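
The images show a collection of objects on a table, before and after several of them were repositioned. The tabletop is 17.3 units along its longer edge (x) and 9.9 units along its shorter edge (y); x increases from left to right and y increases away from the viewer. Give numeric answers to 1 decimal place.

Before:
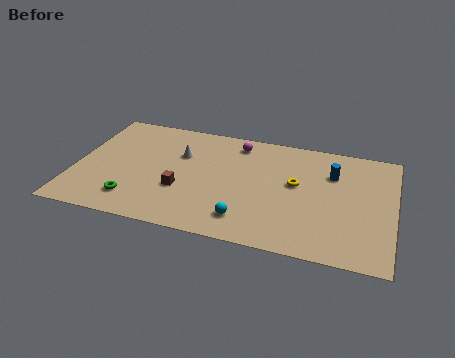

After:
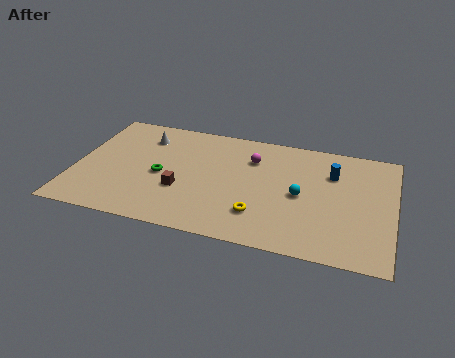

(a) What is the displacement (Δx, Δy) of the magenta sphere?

(0.9, -1.2)

The magenta sphere was at about (8.6, 8.4) and moved to about (9.5, 7.2).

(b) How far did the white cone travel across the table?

2.4

The white cone was near (5.6, 6.6) before and (3.5, 7.7) after, so it travelled √(2.1² + 1.1²) ≈ 2.4 units.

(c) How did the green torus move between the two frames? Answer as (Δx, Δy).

(1.3, 2.5)

The green torus was at about (3.4, 2.0) and moved to about (4.7, 4.5).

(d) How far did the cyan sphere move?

4.0

The cyan sphere moved from about (9.5, 1.9) to (12.3, 4.7), a distance of √(2.8² + 2.8²) ≈ 4.0.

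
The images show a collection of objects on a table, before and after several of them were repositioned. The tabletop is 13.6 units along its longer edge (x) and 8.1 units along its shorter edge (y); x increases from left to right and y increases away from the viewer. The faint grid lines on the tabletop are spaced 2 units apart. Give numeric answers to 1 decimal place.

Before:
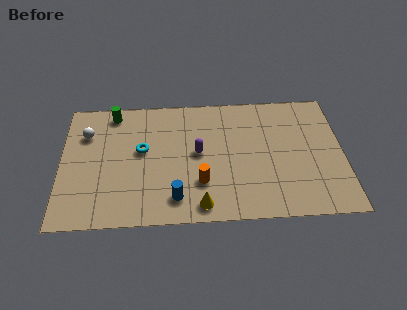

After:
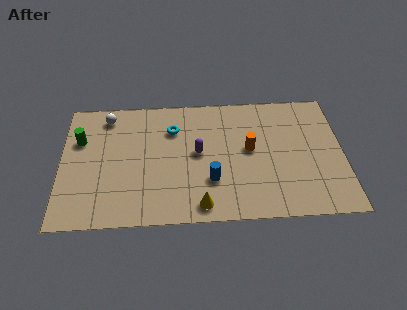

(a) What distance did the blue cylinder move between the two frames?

2.0

From (5.5, 1.5) to (7.2, 2.5), the blue cylinder covered √(1.7² + 1.0²) ≈ 2.0 units.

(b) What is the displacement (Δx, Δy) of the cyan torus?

(1.5, 1.3)

The cyan torus started near (3.9, 4.6) and ended near (5.4, 5.9).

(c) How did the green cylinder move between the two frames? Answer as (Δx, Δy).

(-1.6, -1.7)

The green cylinder started near (2.5, 7.1) and ended near (0.9, 5.4).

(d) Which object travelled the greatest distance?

the orange cylinder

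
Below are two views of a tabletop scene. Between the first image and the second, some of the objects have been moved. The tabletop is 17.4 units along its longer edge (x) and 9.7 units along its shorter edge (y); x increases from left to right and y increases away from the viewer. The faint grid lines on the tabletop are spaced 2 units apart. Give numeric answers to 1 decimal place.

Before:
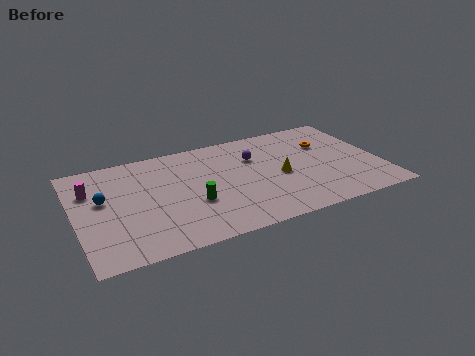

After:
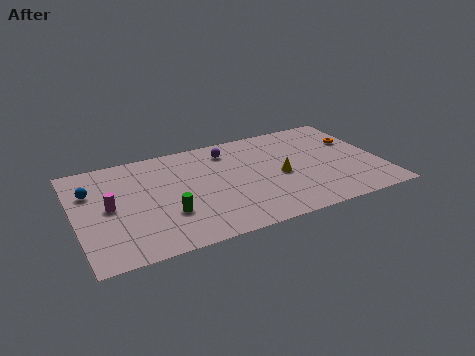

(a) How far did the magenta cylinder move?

2.1

From (1.0, 6.8) to (1.9, 4.9), the magenta cylinder covered √(0.9² + 1.9²) ≈ 2.1 units.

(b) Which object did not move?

the yellow cone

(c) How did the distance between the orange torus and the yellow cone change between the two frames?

+1.4

The distance was about 3.7 in the first image and 5.1 in the second, so they moved 1.4 units further apart.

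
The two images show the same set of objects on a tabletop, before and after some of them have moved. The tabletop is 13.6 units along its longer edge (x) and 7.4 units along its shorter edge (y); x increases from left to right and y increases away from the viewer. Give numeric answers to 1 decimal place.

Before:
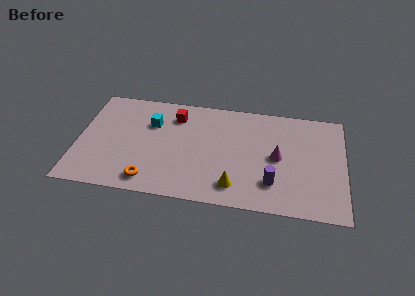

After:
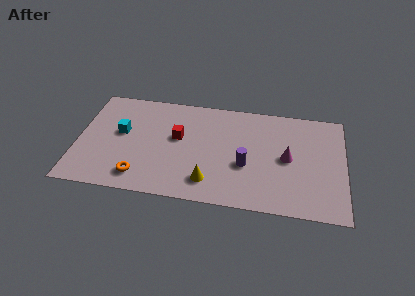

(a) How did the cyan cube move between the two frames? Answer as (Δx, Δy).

(-1.5, -0.9)

The cyan cube started near (3.7, 5.1) and ended near (2.2, 4.2).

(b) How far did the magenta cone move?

0.5

The magenta cone was near (10.2, 3.7) before and (10.7, 3.7) after, so it travelled √(0.5² + 0.0²) ≈ 0.5 units.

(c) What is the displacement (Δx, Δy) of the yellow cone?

(-1.3, 0.1)

From the two frames, the yellow cone sits at roughly (8.1, 1.4) before and (6.8, 1.5) after.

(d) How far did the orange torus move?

0.5

From (3.8, 1.1) to (3.3, 1.3), the orange torus covered √(0.5² + 0.2²) ≈ 0.5 units.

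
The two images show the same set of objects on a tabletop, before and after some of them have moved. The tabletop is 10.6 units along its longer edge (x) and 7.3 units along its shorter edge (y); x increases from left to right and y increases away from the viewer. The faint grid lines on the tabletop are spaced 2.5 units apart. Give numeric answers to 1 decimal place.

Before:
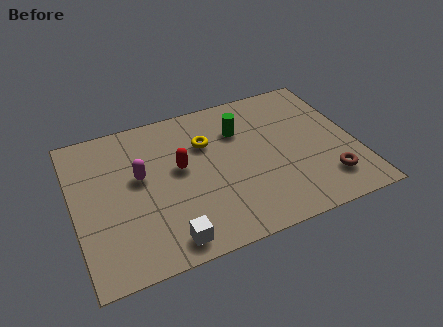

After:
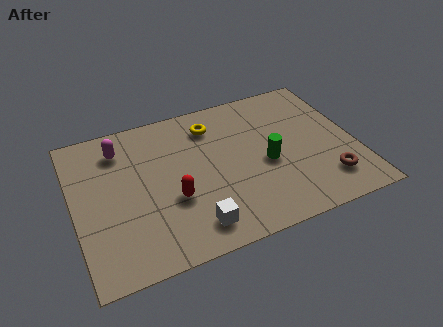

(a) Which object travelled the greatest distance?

the green cylinder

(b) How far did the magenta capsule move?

1.7

The magenta capsule moved from about (2.5, 4.2) to (1.9, 5.8), a distance of √(0.6² + 1.6²) ≈ 1.7.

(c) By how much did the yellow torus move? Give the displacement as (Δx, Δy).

(0.3, 0.8)

The yellow torus was at about (5.1, 5.0) and moved to about (5.4, 5.8).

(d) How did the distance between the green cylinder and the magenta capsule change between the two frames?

+1.9

They were about 4.0 units apart before and 5.9 after — 1.9 units further apart.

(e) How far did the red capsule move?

1.5

The red capsule moved from about (4.0, 4.1) to (3.6, 2.7), a distance of √(0.4² + 1.4²) ≈ 1.5.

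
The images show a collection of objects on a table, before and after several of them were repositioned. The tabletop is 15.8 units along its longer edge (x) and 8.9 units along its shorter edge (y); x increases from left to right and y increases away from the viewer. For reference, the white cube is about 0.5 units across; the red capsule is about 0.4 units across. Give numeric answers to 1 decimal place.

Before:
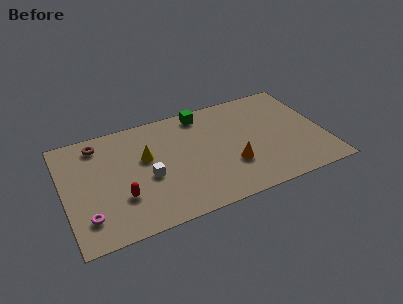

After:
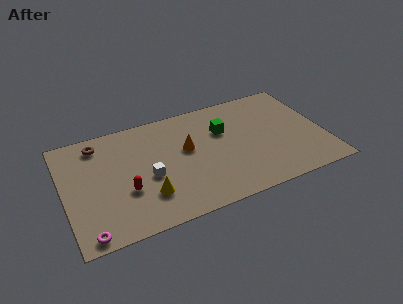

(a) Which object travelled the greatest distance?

the orange cone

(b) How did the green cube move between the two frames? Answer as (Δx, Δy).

(1.1, -1.9)

The green cube started near (8.7, 7.8) and ended near (9.8, 5.9).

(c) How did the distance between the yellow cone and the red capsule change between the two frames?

-1.7

The distance was about 3.1 in the first image and 1.4 in the second, so they moved 1.7 units closer together.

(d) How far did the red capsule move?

0.5

From (3.3, 2.8) to (3.6, 3.2), the red capsule covered √(0.3² + 0.4²) ≈ 0.5 units.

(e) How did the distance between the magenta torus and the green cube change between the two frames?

+0.6

The distance was about 9.5 in the first image and 10.1 in the second, so they moved 0.6 units further apart.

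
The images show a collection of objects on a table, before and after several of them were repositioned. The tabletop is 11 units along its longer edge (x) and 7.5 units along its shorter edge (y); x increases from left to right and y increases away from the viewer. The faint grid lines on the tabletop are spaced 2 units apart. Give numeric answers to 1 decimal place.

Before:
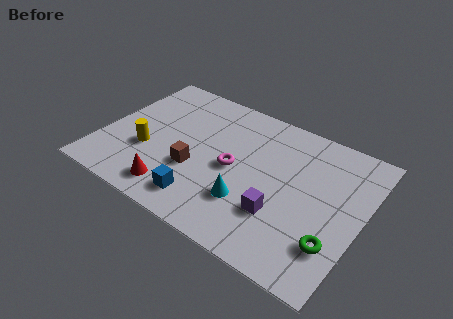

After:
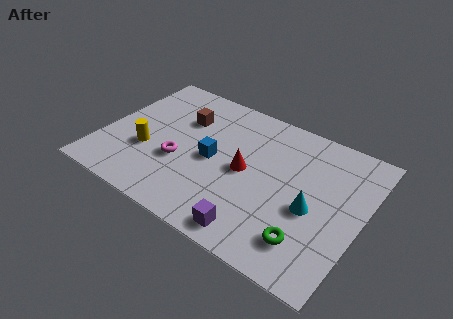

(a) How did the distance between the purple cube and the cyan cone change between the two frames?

+1.7

They were about 1.3 units apart before and 3.0 after — 1.7 units further apart.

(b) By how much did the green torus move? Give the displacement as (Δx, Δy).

(-1.0, -0.4)

From the two frames, the green torus sits at roughly (10.1, 2.0) before and (9.1, 1.6) after.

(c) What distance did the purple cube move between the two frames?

1.6

The purple cube moved from about (7.8, 2.3) to (7.0, 0.9), a distance of √(0.8² + 1.4²) ≈ 1.6.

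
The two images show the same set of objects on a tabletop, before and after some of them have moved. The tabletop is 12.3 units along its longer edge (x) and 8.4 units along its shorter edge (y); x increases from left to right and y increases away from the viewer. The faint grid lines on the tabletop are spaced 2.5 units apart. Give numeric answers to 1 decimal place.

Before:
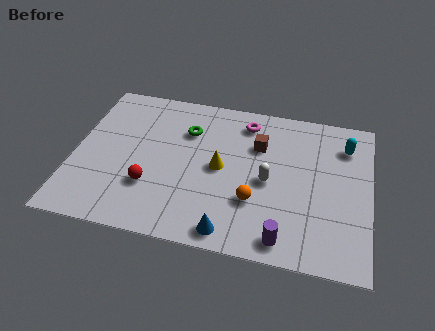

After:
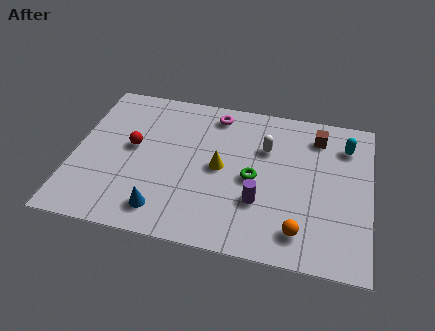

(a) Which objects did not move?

the cyan capsule and the yellow cone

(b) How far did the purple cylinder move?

2.0

From (8.9, 1.0) to (7.8, 2.7), the purple cylinder covered √(1.1² + 1.7²) ≈ 2.0 units.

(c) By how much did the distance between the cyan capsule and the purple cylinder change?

-0.9

Before: roughly 6.0 units apart; after: 5.1. That's 0.9 units closer together.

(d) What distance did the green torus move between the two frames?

3.6

The green torus was near (4.6, 6.0) before and (7.5, 3.9) after, so it travelled √(2.9² + 2.1²) ≈ 3.6 units.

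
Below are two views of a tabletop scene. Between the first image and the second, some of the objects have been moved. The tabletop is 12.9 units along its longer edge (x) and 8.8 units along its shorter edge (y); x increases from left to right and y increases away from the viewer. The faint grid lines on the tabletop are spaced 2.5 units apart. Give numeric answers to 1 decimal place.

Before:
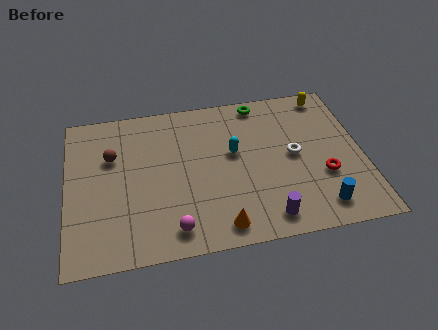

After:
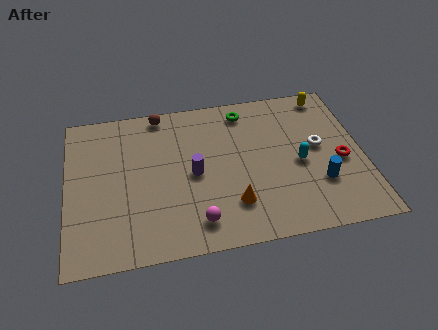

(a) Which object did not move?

the yellow capsule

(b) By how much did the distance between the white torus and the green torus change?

+0.5

The distance was about 3.6 in the first image and 4.1 in the second, so they moved 0.5 units further apart.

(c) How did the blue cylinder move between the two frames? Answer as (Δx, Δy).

(0.1, 1.3)

The blue cylinder started near (10.8, 1.4) and ended near (10.9, 2.7).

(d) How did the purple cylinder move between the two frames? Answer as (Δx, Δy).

(-3.0, 3.0)

The purple cylinder was at about (8.5, 1.2) and moved to about (5.5, 4.2).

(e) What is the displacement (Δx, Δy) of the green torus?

(-0.7, -0.4)

The green torus was at about (8.6, 7.9) and moved to about (7.9, 7.5).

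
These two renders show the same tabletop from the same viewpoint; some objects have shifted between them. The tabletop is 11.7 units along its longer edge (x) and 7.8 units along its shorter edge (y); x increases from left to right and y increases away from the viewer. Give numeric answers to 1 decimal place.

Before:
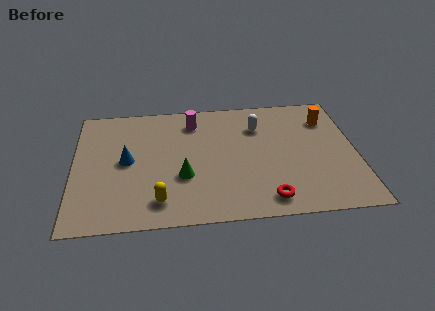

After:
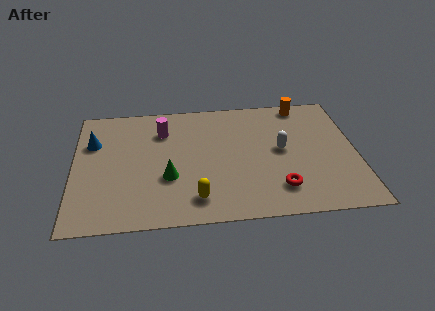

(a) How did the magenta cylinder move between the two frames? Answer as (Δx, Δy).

(-1.3, -0.5)

From the two frames, the magenta cylinder sits at roughly (5.0, 6.3) before and (3.7, 5.8) after.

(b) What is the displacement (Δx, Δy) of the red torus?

(0.5, 0.6)

The red torus was at about (7.9, 1.1) and moved to about (8.4, 1.7).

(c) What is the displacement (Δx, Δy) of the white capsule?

(0.9, -1.6)

From the two frames, the white capsule sits at roughly (7.7, 5.7) before and (8.6, 4.1) after.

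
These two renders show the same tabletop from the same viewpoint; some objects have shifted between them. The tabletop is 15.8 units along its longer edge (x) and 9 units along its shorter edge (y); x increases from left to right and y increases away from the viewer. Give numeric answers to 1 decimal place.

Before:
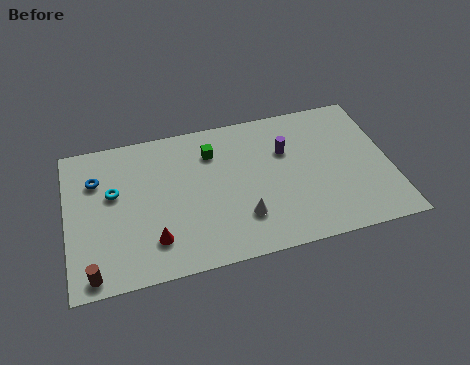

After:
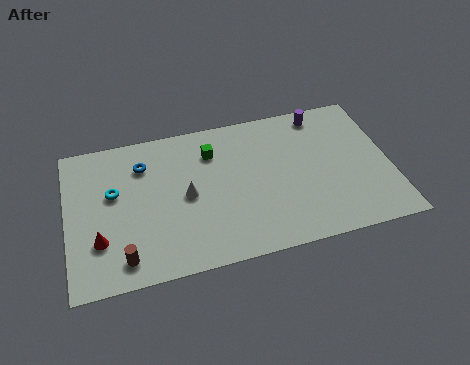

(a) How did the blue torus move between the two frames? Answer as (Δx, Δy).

(2.3, 0.4)

The blue torus started near (1.5, 6.4) and ended near (3.8, 6.8).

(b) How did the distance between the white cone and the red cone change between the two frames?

+0.3

Before: roughly 4.3 units apart; after: 4.6. That's 0.3 units further apart.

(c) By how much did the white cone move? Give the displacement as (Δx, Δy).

(-2.6, 2.0)

The white cone started near (8.4, 2.4) and ended near (5.8, 4.4).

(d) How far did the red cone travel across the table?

2.7

The red cone moved from about (4.1, 2.1) to (1.5, 2.7), a distance of √(2.6² + 0.6²) ≈ 2.7.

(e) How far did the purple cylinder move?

2.7

From (10.8, 6.0) to (12.7, 7.9), the purple cylinder covered √(1.9² + 1.9²) ≈ 2.7 units.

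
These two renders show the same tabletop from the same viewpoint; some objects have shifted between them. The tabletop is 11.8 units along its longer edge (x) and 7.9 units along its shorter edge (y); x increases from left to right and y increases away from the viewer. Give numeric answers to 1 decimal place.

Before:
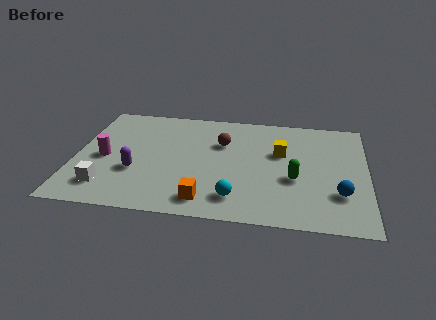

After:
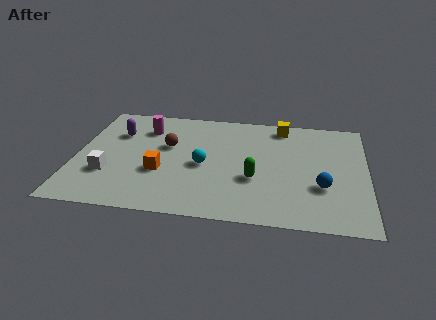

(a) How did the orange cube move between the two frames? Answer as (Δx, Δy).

(-1.9, 1.7)

From the two frames, the orange cube sits at roughly (5.4, 1.2) before and (3.5, 2.9) after.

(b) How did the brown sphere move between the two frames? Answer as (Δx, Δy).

(-2.2, -0.5)

From the two frames, the brown sphere sits at roughly (5.9, 5.3) before and (3.7, 4.8) after.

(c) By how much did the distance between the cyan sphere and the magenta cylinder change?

-2.3

Before: roughly 5.8 units apart; after: 3.5. That's 2.3 units closer together.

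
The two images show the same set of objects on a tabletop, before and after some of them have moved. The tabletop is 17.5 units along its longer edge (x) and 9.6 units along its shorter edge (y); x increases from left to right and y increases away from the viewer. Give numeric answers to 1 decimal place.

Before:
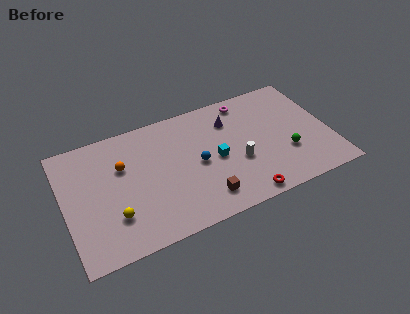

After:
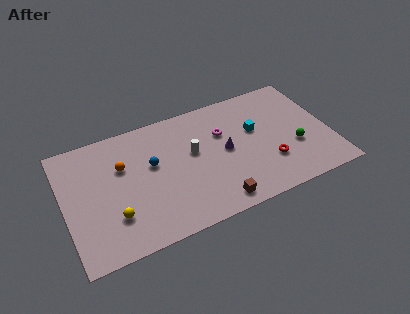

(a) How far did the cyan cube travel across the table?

3.1

From (9.9, 4.5) to (12.7, 5.8), the cyan cube covered √(2.8² + 1.3²) ≈ 3.1 units.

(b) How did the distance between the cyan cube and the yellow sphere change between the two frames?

+3.1

The distance was about 7.1 in the first image and 10.2 in the second, so they moved 3.1 units further apart.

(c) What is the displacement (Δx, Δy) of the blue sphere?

(-2.9, 1.1)

From the two frames, the blue sphere sits at roughly (8.7, 4.6) before and (5.8, 5.7) after.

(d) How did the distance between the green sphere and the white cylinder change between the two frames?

+3.7

Before: roughly 3.2 units apart; after: 6.9. That's 3.7 units further apart.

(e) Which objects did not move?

the yellow sphere and the orange sphere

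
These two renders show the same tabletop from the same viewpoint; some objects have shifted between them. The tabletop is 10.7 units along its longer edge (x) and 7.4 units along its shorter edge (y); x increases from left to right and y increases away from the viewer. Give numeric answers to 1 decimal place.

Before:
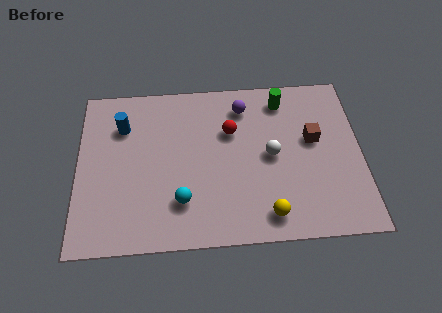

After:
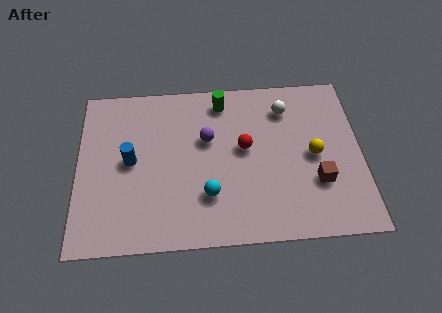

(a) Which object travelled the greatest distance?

the yellow sphere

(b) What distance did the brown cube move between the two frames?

1.9

The brown cube was near (8.9, 4.3) before and (9.0, 2.4) after, so it travelled √(0.1² + 1.9²) ≈ 1.9 units.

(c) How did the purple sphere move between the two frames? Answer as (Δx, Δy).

(-1.4, -1.4)

From the two frames, the purple sphere sits at roughly (6.3, 6.0) before and (4.9, 4.6) after.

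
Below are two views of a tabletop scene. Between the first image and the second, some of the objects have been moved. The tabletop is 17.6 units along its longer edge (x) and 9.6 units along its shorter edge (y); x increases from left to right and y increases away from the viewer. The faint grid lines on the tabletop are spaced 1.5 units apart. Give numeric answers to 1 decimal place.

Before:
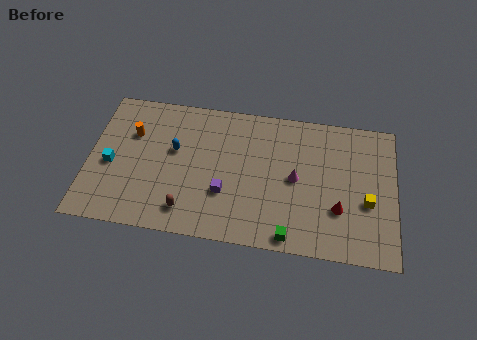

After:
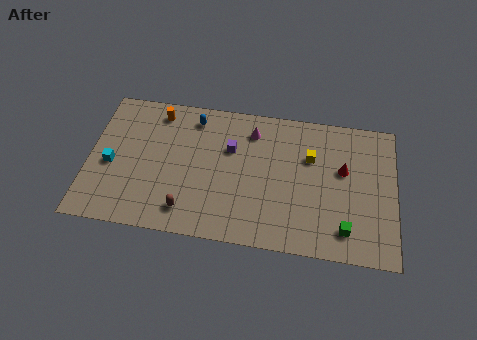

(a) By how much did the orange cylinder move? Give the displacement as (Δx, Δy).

(1.4, 1.7)

The orange cylinder was at about (2.4, 6.5) and moved to about (3.8, 8.2).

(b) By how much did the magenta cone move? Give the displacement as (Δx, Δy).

(-2.6, 2.9)

The magenta cone was at about (11.9, 4.8) and moved to about (9.3, 7.7).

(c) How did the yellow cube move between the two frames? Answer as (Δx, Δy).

(-3.3, 2.6)

The yellow cube started near (16.0, 3.8) and ended near (12.7, 6.4).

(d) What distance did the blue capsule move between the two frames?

2.6

From (4.9, 5.7) to (5.9, 8.1), the blue capsule covered √(1.0² + 2.4²) ≈ 2.6 units.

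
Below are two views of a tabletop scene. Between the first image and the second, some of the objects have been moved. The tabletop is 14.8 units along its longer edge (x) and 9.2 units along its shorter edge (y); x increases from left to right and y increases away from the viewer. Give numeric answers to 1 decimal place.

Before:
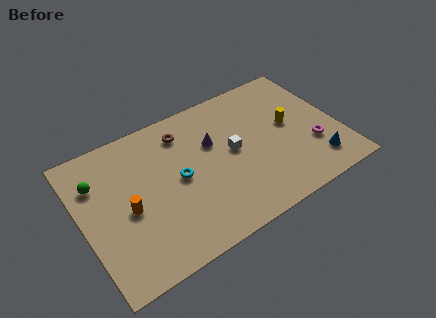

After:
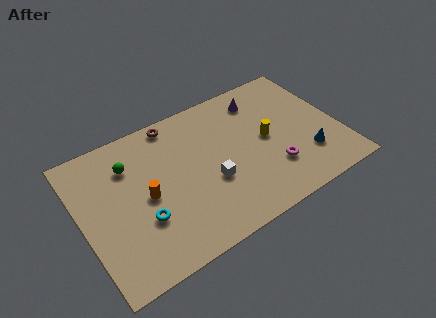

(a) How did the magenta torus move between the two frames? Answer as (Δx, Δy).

(-2.4, -0.4)

The magenta torus started near (13.1, 3.0) and ended near (10.7, 2.6).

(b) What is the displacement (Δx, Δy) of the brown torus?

(-0.4, 0.9)

The brown torus started near (6.2, 7.4) and ended near (5.8, 8.3).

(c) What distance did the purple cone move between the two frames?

3.5

The purple cone was near (7.7, 5.9) before and (10.8, 7.5) after, so it travelled √(3.1² + 1.6²) ≈ 3.5 units.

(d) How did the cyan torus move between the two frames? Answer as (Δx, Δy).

(-2.3, -1.5)

The cyan torus was at about (5.5, 4.6) and moved to about (3.2, 3.1).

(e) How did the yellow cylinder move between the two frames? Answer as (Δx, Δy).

(-1.4, -0.3)

The yellow cylinder was at about (12.1, 5.0) and moved to about (10.7, 4.7).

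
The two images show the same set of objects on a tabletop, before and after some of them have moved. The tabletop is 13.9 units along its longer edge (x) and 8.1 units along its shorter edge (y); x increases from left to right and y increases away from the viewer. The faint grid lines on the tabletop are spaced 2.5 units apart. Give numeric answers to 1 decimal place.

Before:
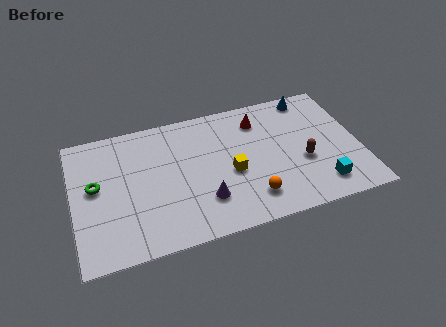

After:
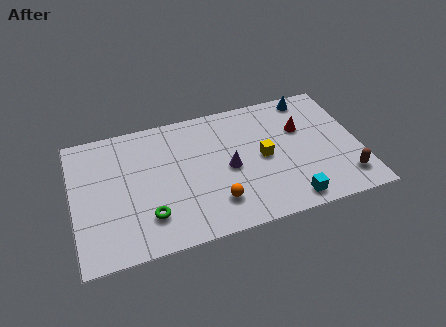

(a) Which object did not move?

the blue cone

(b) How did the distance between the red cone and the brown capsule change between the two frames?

+0.4

Before: roughly 3.7 units apart; after: 4.1. That's 0.4 units further apart.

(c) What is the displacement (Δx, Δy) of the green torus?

(2.4, -2.5)

The green torus started near (1.1, 4.5) and ended near (3.5, 2.0).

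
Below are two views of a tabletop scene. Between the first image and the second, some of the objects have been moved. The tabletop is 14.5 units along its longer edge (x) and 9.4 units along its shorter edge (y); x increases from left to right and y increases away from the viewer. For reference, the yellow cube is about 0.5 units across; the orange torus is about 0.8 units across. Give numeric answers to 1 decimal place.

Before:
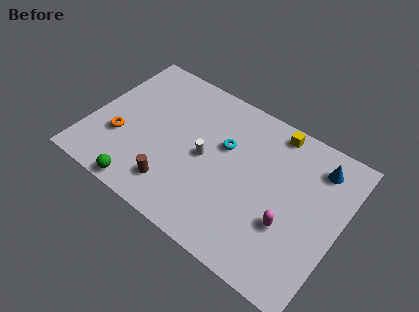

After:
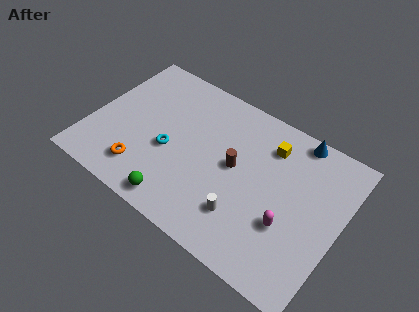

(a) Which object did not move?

the magenta capsule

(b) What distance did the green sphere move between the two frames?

2.0

The green sphere was near (3.8, 0.8) before and (5.8, 1.1) after, so it travelled √(2.0² + 0.3²) ≈ 2.0 units.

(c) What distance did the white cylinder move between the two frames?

3.5

From (6.7, 4.6) to (9.4, 2.4), the white cylinder covered √(2.7² + 2.2²) ≈ 3.5 units.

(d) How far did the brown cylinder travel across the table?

4.3

The brown cylinder was near (5.4, 1.9) before and (8.4, 5.0) after, so it travelled √(3.0² + 3.1²) ≈ 4.3 units.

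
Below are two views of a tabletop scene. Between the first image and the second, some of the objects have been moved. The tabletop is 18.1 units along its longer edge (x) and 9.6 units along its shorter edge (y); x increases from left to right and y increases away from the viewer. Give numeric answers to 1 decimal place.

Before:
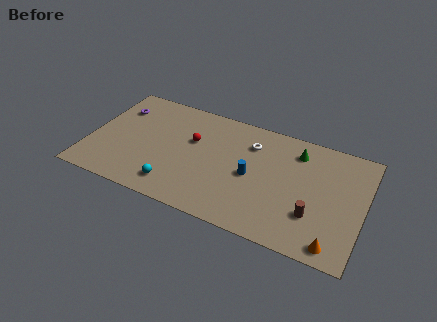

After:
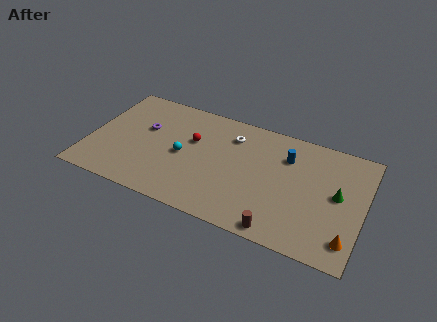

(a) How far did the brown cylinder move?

2.8

The brown cylinder was near (15.0, 2.9) before and (13.0, 0.9) after, so it travelled √(2.0² + 2.0²) ≈ 2.8 units.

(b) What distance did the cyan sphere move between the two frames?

2.8

From (6.0, 1.7) to (6.2, 4.5), the cyan sphere covered √(0.2² + 2.8²) ≈ 2.8 units.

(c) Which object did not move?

the red sphere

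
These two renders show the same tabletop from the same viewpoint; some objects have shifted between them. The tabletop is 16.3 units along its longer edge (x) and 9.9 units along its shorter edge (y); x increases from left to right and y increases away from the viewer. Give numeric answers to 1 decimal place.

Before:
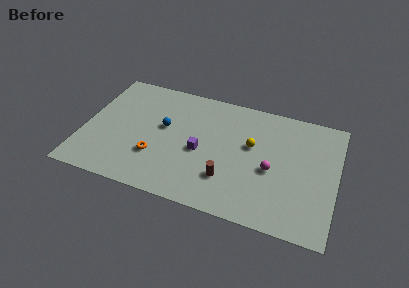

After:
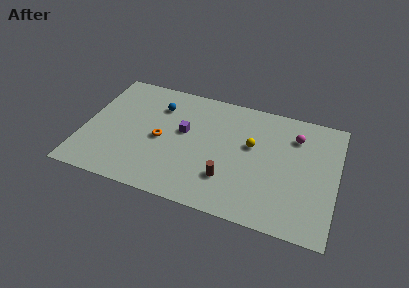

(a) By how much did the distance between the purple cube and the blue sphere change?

-0.3

They were about 2.8 units apart before and 2.5 after — 0.3 units closer together.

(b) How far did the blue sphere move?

1.8

The blue sphere was near (5.1, 5.7) before and (4.6, 7.4) after, so it travelled √(0.5² + 1.7²) ≈ 1.8 units.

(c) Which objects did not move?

the brown cylinder and the yellow sphere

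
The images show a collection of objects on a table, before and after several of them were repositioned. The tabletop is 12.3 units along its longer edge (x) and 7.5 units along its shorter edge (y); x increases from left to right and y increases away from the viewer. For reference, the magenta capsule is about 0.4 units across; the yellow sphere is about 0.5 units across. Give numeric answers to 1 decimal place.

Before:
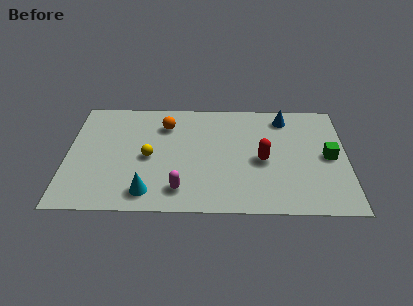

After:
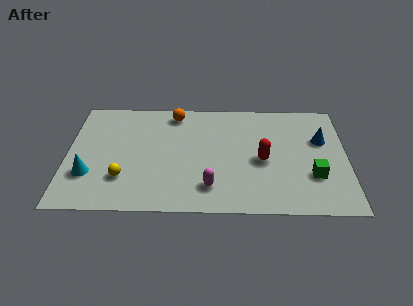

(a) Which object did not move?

the red capsule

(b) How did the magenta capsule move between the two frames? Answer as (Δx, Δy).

(1.3, 0.2)

The magenta capsule was at about (5.0, 1.4) and moved to about (6.3, 1.6).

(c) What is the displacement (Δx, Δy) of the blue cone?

(1.6, -1.5)

From the two frames, the blue cone sits at roughly (9.6, 6.3) before and (11.2, 4.8) after.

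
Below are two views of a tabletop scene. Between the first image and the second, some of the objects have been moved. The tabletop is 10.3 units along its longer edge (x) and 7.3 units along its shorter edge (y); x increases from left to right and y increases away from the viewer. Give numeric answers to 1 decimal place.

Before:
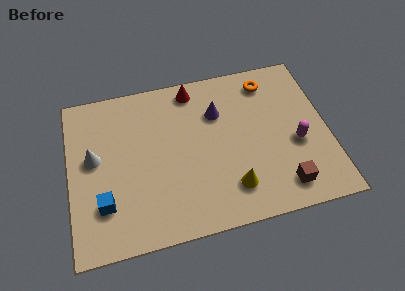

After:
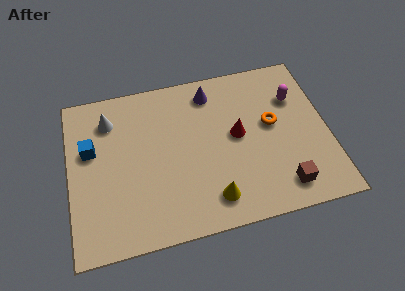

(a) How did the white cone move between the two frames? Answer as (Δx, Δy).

(0.7, 1.6)

The white cone started near (1.0, 4.1) and ended near (1.7, 5.7).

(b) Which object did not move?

the brown cube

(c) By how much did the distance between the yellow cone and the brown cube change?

+0.8

They were about 2.0 units apart before and 2.8 after — 0.8 units further apart.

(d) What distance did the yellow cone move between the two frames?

0.9

From (6.3, 1.6) to (5.5, 1.3), the yellow cone covered √(0.8² + 0.3²) ≈ 0.9 units.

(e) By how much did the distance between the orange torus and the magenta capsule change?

-1.8

Before: roughly 3.2 units apart; after: 1.4. That's 1.8 units closer together.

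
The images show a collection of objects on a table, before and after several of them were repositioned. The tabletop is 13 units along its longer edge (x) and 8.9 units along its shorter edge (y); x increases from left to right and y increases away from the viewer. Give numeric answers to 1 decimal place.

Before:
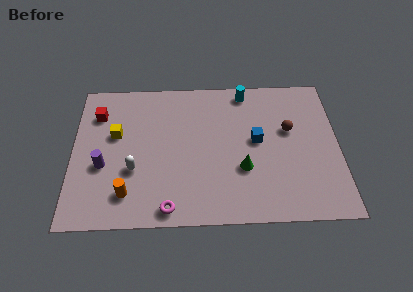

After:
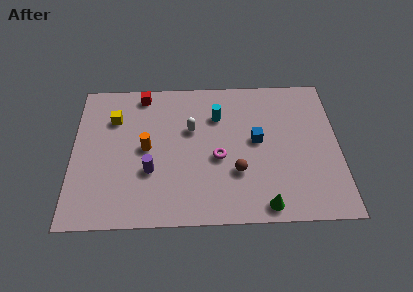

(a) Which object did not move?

the blue cube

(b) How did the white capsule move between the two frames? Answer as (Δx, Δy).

(2.8, 2.4)

The white capsule was at about (3.0, 3.2) and moved to about (5.8, 5.6).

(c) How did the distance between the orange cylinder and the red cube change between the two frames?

-1.7

The distance was about 5.1 in the first image and 3.4 in the second, so they moved 1.7 units closer together.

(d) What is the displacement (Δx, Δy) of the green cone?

(1.0, -2.2)

The green cone started near (8.3, 3.1) and ended near (9.3, 0.9).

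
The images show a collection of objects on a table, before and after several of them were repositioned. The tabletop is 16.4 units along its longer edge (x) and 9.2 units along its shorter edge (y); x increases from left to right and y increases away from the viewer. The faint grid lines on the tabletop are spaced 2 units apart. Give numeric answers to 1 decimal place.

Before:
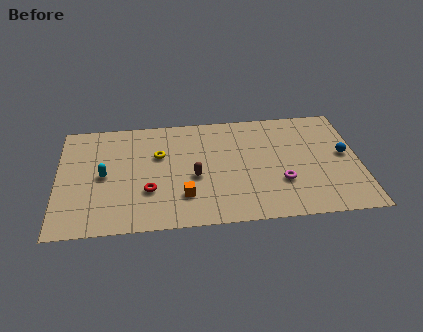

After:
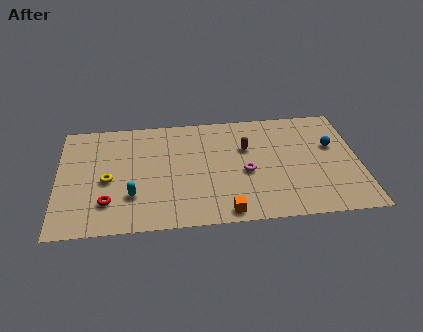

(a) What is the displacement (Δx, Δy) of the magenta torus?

(-1.9, 1.0)

From the two frames, the magenta torus sits at roughly (12.1, 3.0) before and (10.2, 4.0) after.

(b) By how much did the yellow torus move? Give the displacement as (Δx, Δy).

(-2.8, -1.8)

The yellow torus was at about (5.5, 5.9) and moved to about (2.7, 4.1).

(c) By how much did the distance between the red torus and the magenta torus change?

+0.5

The distance was about 7.2 in the first image and 7.7 in the second, so they moved 0.5 units further apart.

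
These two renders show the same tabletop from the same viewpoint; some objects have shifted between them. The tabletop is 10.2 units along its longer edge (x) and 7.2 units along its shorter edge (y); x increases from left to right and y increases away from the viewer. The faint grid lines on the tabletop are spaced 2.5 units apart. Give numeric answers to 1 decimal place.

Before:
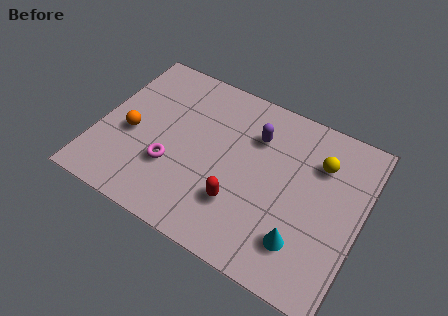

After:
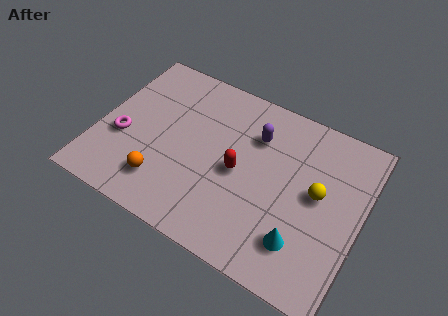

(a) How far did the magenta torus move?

2.0

From (3.0, 2.4) to (1.0, 2.8), the magenta torus covered √(2.0² + 0.4²) ≈ 2.0 units.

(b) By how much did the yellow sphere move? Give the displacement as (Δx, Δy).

(0.1, -1.3)

The yellow sphere was at about (8.4, 5.2) and moved to about (8.5, 3.9).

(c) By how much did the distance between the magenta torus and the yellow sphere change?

+1.5

They were about 6.1 units apart before and 7.6 after — 1.5 units further apart.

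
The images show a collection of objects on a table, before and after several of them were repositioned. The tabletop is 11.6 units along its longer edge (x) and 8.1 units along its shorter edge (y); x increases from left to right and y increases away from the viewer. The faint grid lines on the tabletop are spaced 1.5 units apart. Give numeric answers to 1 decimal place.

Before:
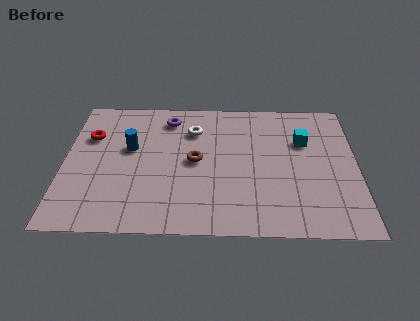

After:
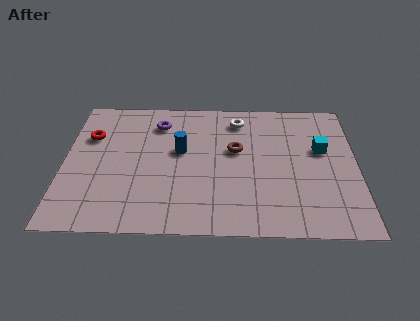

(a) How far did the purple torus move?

0.5

From (4.1, 6.7) to (3.7, 6.4), the purple torus covered √(0.4² + 0.3²) ≈ 0.5 units.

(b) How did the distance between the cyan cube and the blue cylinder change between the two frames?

-1.3

They were about 6.9 units apart before and 5.6 after — 1.3 units closer together.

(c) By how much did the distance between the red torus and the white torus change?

+1.9

Before: roughly 4.1 units apart; after: 6.0. That's 1.9 units further apart.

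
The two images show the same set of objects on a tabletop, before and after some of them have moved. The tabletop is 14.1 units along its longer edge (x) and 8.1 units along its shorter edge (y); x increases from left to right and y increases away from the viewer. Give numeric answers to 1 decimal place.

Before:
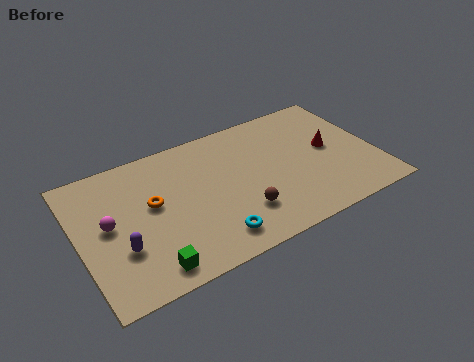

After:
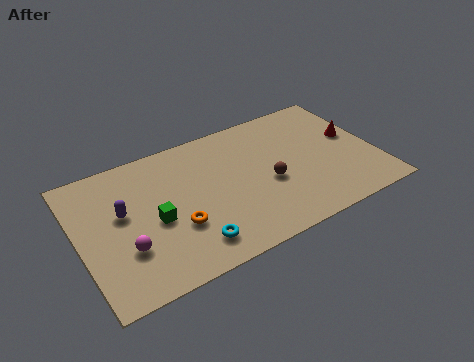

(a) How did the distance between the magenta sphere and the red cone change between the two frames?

+0.8

The distance was about 10.6 in the first image and 11.4 in the second, so they moved 0.8 units further apart.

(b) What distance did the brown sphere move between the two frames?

1.9

The brown sphere was near (7.4, 2.2) before and (8.9, 3.4) after, so it travelled √(1.5² + 1.2²) ≈ 1.9 units.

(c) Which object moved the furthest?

the green cube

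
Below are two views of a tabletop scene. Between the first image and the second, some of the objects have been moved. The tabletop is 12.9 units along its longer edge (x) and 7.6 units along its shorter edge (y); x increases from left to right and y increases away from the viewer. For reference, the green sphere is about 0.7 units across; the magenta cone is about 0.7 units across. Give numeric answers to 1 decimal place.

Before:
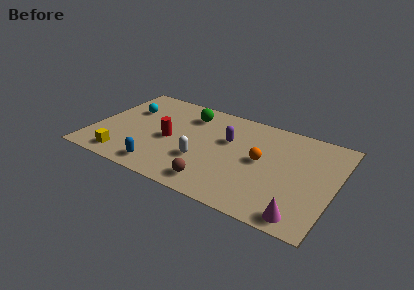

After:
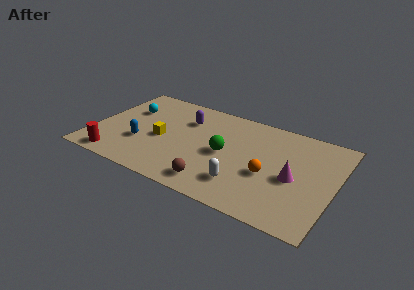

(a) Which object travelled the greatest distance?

the red cylinder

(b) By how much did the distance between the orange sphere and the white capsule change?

-1.5

They were about 3.3 units apart before and 1.8 after — 1.5 units closer together.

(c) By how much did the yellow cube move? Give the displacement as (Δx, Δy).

(1.7, 2.3)

From the two frames, the yellow cube sits at roughly (2.0, 1.1) before and (3.7, 3.4) after.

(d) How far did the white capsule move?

2.4

The white capsule was near (6.0, 2.6) before and (8.3, 1.8) after, so it travelled √(2.3² + 0.8²) ≈ 2.4 units.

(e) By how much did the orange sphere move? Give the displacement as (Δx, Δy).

(0.5, -0.9)

From the two frames, the orange sphere sits at roughly (9.0, 4.0) before and (9.5, 3.1) after.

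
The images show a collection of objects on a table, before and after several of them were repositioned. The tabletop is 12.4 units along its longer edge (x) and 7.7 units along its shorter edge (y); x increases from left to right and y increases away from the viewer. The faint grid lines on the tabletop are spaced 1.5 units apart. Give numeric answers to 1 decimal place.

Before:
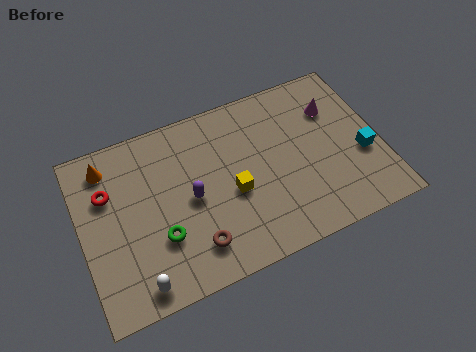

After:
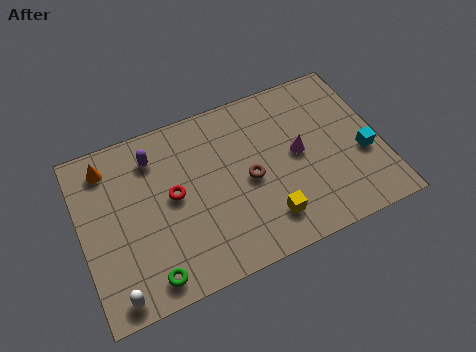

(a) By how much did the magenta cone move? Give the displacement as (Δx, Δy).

(-1.7, -1.5)

The magenta cone started near (10.7, 5.5) and ended near (9.0, 4.0).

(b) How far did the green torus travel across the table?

1.6

The green torus moved from about (3.1, 2.5) to (2.5, 1.0), a distance of √(0.6² + 1.5²) ≈ 1.6.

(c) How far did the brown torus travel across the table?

3.2

The brown torus moved from about (4.4, 1.6) to (6.9, 3.6), a distance of √(2.5² + 2.0²) ≈ 3.2.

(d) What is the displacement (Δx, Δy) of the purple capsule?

(-1.3, 2.4)

The purple capsule started near (4.5, 3.7) and ended near (3.2, 6.1).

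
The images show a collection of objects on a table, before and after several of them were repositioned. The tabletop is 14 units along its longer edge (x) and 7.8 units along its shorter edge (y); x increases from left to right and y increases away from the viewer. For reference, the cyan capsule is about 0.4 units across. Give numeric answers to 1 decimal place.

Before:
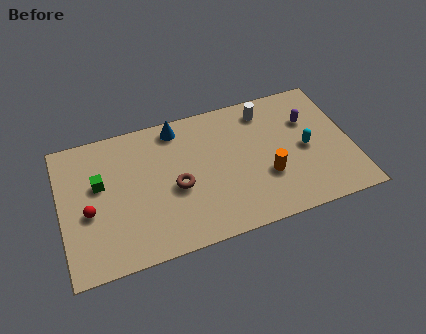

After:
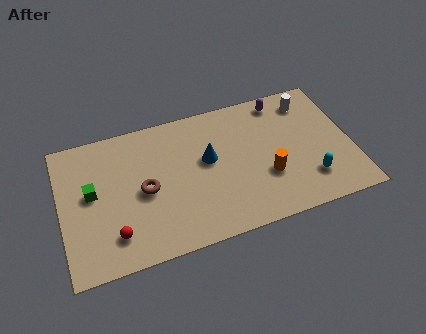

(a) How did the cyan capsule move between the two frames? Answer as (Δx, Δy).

(0.0, -1.8)

The cyan capsule started near (11.8, 3.7) and ended near (11.8, 1.9).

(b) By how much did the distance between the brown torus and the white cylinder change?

+3.1

The distance was about 5.5 in the first image and 8.6 in the second, so they moved 3.1 units further apart.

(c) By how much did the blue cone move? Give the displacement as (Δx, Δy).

(1.3, -2.3)

The blue cone was at about (5.8, 6.8) and moved to about (7.1, 4.5).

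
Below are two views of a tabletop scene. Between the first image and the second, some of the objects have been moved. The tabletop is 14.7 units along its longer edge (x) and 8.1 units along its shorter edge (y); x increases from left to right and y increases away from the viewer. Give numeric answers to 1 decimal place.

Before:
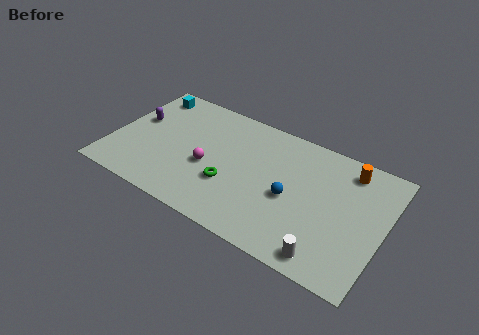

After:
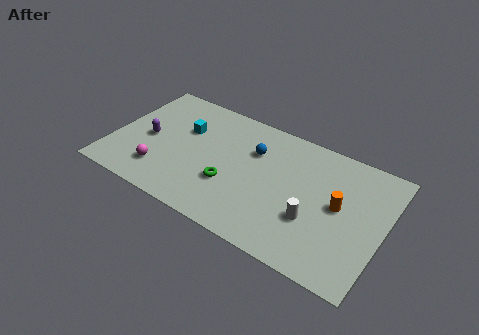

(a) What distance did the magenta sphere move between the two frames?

2.8

The magenta sphere moved from about (5.3, 3.4) to (2.9, 1.9), a distance of √(2.4² + 1.5²) ≈ 2.8.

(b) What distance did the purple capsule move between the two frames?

1.3

The purple capsule moved from about (1.1, 4.8) to (1.9, 3.8), a distance of √(0.8² + 1.0²) ≈ 1.3.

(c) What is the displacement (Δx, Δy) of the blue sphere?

(-2.3, 2.0)

From the two frames, the blue sphere sits at roughly (9.8, 3.6) before and (7.5, 5.6) after.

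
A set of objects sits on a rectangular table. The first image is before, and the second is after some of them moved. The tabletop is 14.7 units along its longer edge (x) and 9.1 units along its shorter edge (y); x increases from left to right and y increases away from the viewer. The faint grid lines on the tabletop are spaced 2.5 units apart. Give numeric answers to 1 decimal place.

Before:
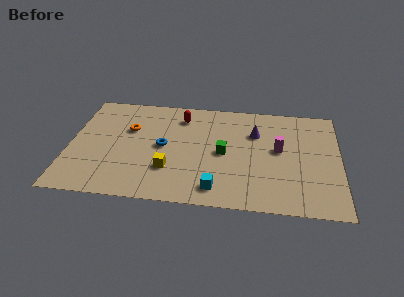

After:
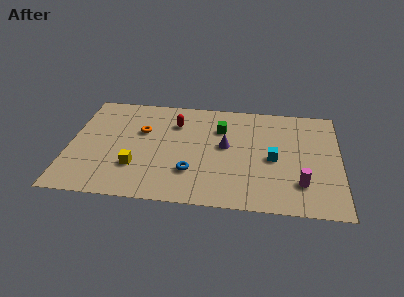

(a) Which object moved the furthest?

the cyan cube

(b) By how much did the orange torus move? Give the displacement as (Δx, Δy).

(0.7, -0.1)

From the two frames, the orange torus sits at roughly (3.2, 5.9) before and (3.9, 5.8) after.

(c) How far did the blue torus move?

2.6

The blue torus was near (5.1, 4.6) before and (6.7, 2.6) after, so it travelled √(1.6² + 2.0²) ≈ 2.6 units.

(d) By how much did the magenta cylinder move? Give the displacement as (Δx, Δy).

(1.2, -2.7)

The magenta cylinder started near (11.4, 5.0) and ended near (12.6, 2.3).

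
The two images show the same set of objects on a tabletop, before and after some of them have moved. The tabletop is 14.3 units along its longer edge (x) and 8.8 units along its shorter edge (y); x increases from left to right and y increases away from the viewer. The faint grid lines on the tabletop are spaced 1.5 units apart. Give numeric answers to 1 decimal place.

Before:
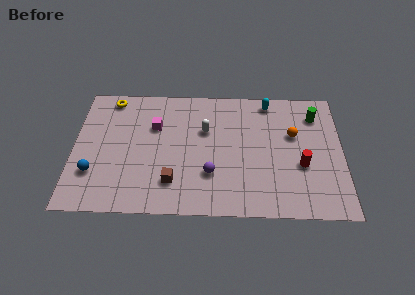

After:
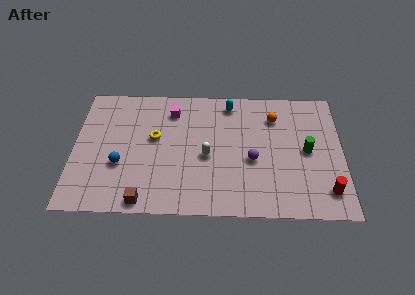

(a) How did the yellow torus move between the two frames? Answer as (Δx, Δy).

(2.4, -2.7)

The yellow torus was at about (1.9, 7.8) and moved to about (4.3, 5.1).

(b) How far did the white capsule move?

1.8

The white capsule moved from about (7.0, 5.7) to (7.1, 3.9), a distance of √(0.1² + 1.8²) ≈ 1.8.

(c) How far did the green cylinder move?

2.5

The green cylinder moved from about (12.9, 6.9) to (12.4, 4.4), a distance of √(0.5² + 2.5²) ≈ 2.5.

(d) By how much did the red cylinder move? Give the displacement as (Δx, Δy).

(1.3, -1.7)

The red cylinder started near (12.1, 3.4) and ended near (13.4, 1.7).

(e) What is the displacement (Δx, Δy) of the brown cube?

(-1.5, -1.3)

From the two frames, the brown cube sits at roughly (5.3, 2.1) before and (3.8, 0.8) after.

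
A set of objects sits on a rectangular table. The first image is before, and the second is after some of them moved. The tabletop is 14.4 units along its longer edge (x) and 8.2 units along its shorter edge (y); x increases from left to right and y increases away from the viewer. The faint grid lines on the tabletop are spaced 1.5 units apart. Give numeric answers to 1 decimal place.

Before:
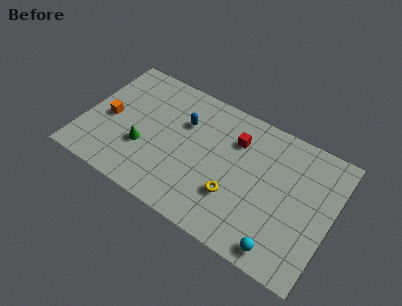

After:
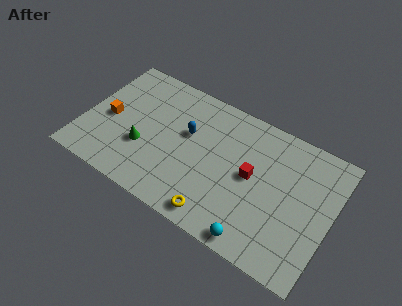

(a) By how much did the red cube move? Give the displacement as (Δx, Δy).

(1.2, -1.7)

From the two frames, the red cube sits at roughly (8.6, 6.0) before and (9.8, 4.3) after.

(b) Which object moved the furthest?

the red cube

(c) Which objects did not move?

the orange cube and the green cone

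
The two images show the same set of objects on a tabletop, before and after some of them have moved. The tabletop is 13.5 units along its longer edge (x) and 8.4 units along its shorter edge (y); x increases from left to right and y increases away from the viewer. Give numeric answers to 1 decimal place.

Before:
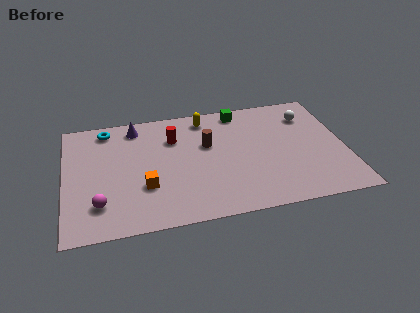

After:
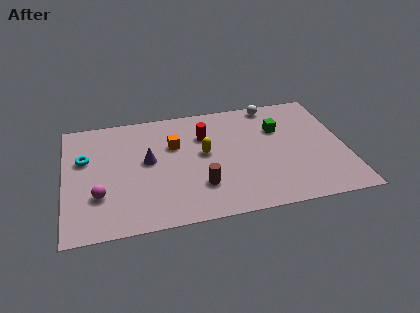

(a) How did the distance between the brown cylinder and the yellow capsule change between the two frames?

+0.3

They were about 2.0 units apart before and 2.3 after — 0.3 units further apart.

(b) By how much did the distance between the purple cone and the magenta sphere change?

-2.4

They were about 5.5 units apart before and 3.1 after — 2.4 units closer together.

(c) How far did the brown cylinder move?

2.9

From (6.9, 5.2) to (6.4, 2.3), the brown cylinder covered √(0.5² + 2.9²) ≈ 2.9 units.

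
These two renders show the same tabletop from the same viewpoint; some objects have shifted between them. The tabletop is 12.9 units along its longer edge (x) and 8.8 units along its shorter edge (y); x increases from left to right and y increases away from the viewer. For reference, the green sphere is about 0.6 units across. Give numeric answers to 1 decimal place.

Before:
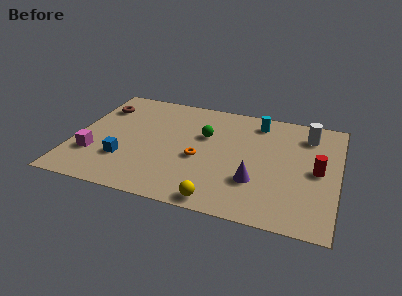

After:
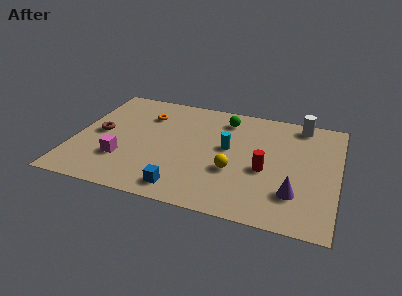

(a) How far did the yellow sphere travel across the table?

2.5

The yellow sphere was near (7.4, 0.8) before and (7.9, 3.2) after, so it travelled √(0.5² + 2.4²) ≈ 2.5 units.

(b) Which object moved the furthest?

the orange torus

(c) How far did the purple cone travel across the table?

1.9

From (9.0, 2.7) to (10.9, 2.3), the purple cone covered √(1.9² + 0.4²) ≈ 1.9 units.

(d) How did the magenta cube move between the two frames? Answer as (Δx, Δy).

(1.4, 0.0)

The magenta cube started near (1.1, 2.6) and ended near (2.5, 2.6).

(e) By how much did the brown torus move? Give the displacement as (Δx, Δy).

(0.2, -2.2)

The brown torus was at about (1.0, 6.6) and moved to about (1.2, 4.4).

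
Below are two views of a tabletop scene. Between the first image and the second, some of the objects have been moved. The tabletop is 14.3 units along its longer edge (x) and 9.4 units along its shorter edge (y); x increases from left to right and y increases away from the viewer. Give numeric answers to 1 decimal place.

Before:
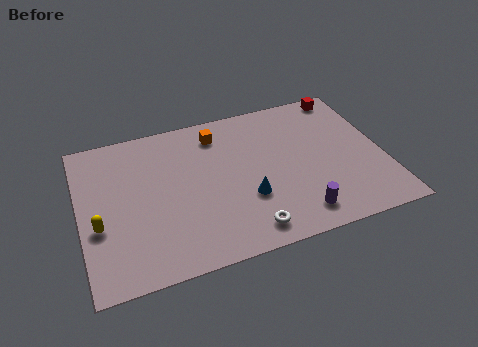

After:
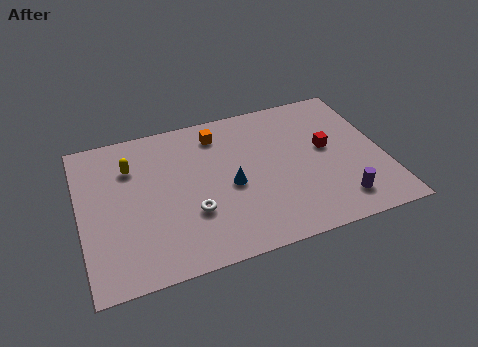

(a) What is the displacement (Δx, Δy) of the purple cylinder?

(2.0, 0.2)

From the two frames, the purple cylinder sits at roughly (9.9, 1.5) before and (11.9, 1.7) after.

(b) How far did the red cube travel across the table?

3.5

From (13.0, 8.5) to (11.7, 5.2), the red cube covered √(1.3² + 3.3²) ≈ 3.5 units.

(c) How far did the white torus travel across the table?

3.0

The white torus moved from about (7.5, 1.3) to (5.1, 3.1), a distance of √(2.4² + 1.8²) ≈ 3.0.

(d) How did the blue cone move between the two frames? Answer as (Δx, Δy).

(-0.7, 1.0)

From the two frames, the blue cone sits at roughly (7.7, 3.2) before and (7.0, 4.2) after.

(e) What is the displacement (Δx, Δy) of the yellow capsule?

(1.7, 3.2)

The yellow capsule started near (0.8, 3.6) and ended near (2.5, 6.8).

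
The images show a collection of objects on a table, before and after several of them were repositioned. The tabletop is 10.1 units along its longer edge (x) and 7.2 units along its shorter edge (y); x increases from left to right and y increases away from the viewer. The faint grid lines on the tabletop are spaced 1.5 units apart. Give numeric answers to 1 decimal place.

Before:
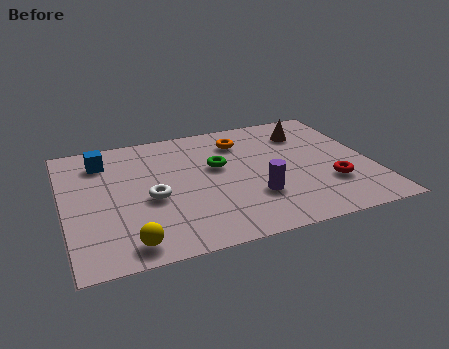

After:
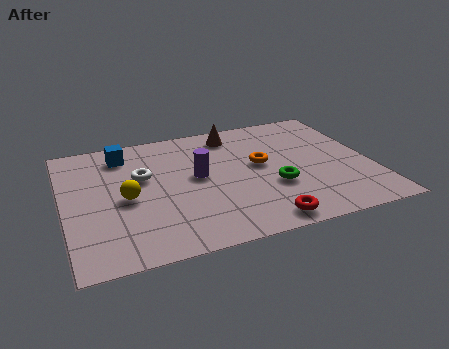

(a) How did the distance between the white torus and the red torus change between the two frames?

-0.8

They were about 5.9 units apart before and 5.1 after — 0.8 units closer together.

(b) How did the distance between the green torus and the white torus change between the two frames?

+2.0

The distance was about 2.6 in the first image and 4.6 in the second, so they moved 2.0 units further apart.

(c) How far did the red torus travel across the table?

2.8

The red torus was near (8.6, 2.2) before and (6.2, 0.8) after, so it travelled √(2.4² + 1.4²) ≈ 2.8 units.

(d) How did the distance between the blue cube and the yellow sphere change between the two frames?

-2.2

They were about 4.8 units apart before and 2.6 after — 2.2 units closer together.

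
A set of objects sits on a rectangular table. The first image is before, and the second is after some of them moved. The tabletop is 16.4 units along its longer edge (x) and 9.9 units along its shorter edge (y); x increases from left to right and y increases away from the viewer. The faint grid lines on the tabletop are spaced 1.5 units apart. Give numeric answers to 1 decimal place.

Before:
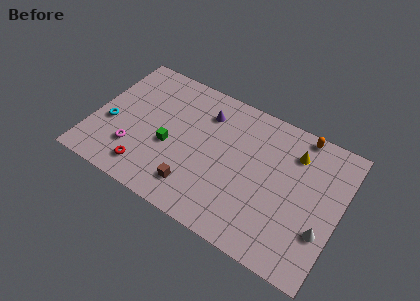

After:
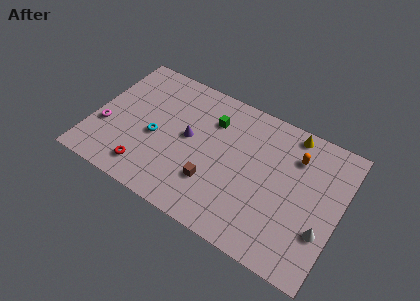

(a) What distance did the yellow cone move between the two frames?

1.4

The yellow cone moved from about (13.1, 7.6) to (12.7, 8.9), a distance of √(0.4² + 1.3²) ≈ 1.4.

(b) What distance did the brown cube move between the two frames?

1.4

The brown cube moved from about (7.2, 2.0) to (8.3, 2.9), a distance of √(1.1² + 0.9²) ≈ 1.4.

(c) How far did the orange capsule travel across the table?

1.7

The orange capsule moved from about (13.3, 9.1) to (13.2, 7.4), a distance of √(0.1² + 1.7²) ≈ 1.7.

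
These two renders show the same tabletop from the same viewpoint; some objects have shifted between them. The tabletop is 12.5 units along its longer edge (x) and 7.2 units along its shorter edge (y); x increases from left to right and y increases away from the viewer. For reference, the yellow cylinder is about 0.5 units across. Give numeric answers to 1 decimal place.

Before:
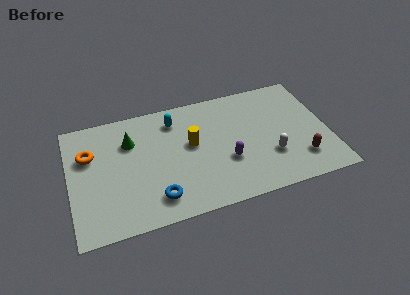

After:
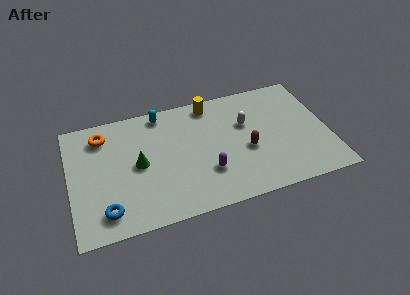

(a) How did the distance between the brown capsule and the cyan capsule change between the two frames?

-1.9

They were about 7.1 units apart before and 5.2 after — 1.9 units closer together.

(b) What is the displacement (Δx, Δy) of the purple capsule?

(-1.0, -0.4)

The purple capsule was at about (7.5, 2.6) and moved to about (6.5, 2.2).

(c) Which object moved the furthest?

the brown capsule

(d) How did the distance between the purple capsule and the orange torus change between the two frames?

-0.9

Before: roughly 6.9 units apart; after: 6.0. That's 0.9 units closer together.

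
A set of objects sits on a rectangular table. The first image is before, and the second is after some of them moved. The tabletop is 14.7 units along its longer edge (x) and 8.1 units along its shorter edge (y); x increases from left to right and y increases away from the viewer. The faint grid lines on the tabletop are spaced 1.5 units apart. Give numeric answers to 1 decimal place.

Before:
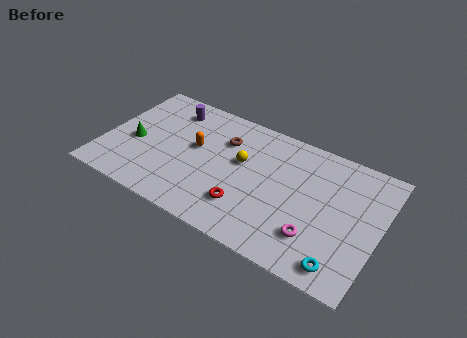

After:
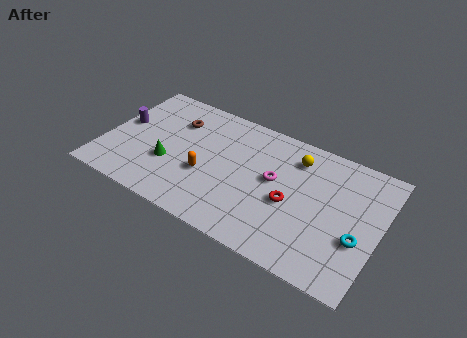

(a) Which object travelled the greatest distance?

the magenta torus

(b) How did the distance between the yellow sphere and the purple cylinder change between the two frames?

+4.8

The distance was about 4.6 in the first image and 9.4 in the second, so they moved 4.8 units further apart.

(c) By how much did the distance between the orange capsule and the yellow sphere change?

+3.0

They were about 2.5 units apart before and 5.5 after — 3.0 units further apart.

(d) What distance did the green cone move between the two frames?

2.1

The green cone moved from about (1.6, 3.5) to (3.6, 2.9), a distance of √(2.0² + 0.6²) ≈ 2.1.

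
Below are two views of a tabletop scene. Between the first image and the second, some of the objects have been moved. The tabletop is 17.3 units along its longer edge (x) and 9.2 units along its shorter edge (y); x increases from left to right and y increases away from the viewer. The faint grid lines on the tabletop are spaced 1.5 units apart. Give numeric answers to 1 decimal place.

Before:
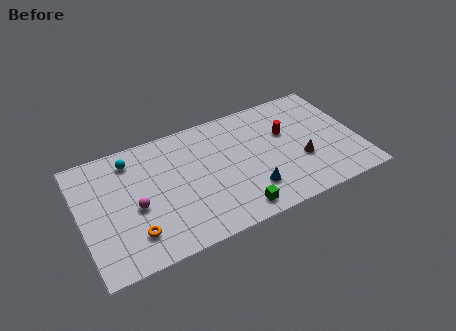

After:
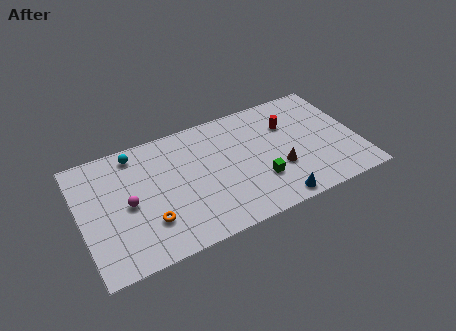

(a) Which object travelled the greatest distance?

the green cube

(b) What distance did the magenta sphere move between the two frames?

0.6

From (3.3, 4.0) to (2.9, 4.4), the magenta sphere covered √(0.4² + 0.4²) ≈ 0.6 units.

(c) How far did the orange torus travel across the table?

1.1

The orange torus was near (3.0, 2.1) before and (4.0, 2.6) after, so it travelled √(1.0² + 0.5²) ≈ 1.1 units.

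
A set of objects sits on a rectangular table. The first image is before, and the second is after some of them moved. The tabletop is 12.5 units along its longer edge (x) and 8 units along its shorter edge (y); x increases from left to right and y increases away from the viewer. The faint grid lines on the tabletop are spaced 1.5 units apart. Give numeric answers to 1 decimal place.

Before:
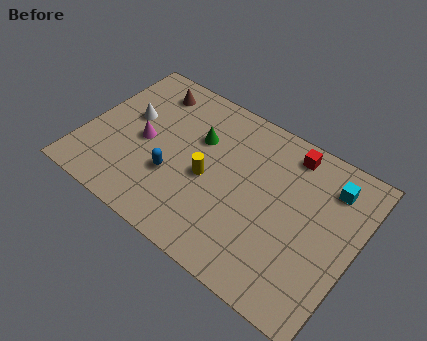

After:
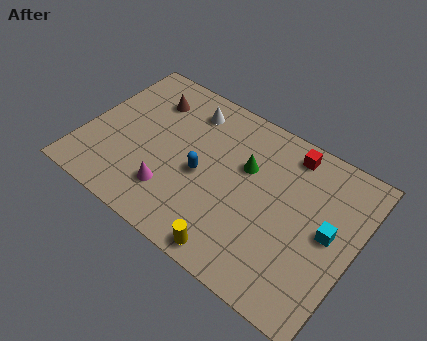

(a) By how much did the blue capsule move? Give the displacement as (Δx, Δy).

(1.2, 0.8)

The blue capsule was at about (4.3, 2.8) and moved to about (5.5, 3.6).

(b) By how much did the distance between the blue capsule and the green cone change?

-0.3

They were about 2.6 units apart before and 2.3 after — 0.3 units closer together.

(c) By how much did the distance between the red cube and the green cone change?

-1.8

They were about 4.3 units apart before and 2.5 after — 1.8 units closer together.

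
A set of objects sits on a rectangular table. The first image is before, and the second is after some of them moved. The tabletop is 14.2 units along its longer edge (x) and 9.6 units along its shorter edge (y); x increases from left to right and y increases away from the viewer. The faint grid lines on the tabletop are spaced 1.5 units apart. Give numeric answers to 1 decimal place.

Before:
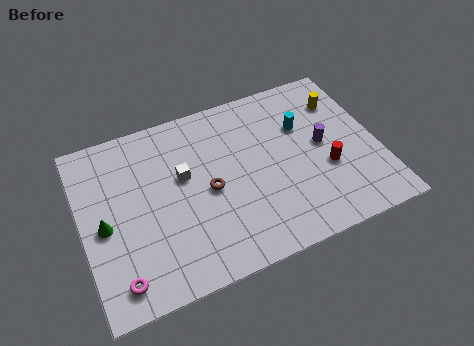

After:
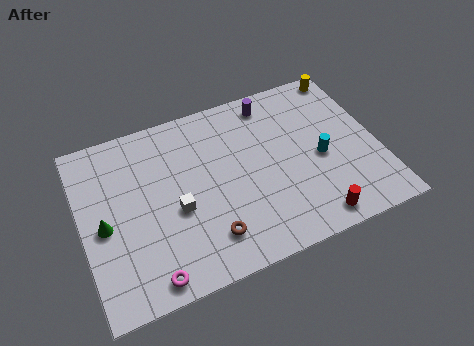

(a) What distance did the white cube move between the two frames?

1.8

The white cube was near (4.9, 5.7) before and (4.4, 4.0) after, so it travelled √(0.5² + 1.7²) ≈ 1.8 units.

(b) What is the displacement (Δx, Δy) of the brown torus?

(-0.3, -2.5)

The brown torus started near (6.0, 4.5) and ended near (5.7, 2.0).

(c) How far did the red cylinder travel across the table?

2.7

The red cylinder was near (11.6, 3.6) before and (10.6, 1.1) after, so it travelled √(1.0² + 2.5²) ≈ 2.7 units.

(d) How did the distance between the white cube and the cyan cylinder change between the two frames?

+1.1

They were about 5.9 units apart before and 7.0 after — 1.1 units further apart.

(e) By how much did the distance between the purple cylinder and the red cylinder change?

+5.9

They were about 1.4 units apart before and 7.3 after — 5.9 units further apart.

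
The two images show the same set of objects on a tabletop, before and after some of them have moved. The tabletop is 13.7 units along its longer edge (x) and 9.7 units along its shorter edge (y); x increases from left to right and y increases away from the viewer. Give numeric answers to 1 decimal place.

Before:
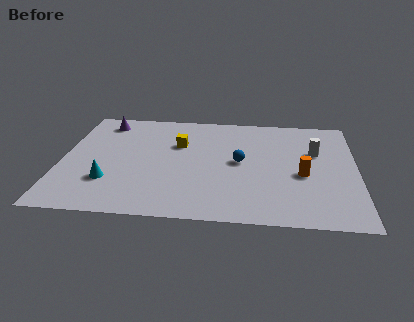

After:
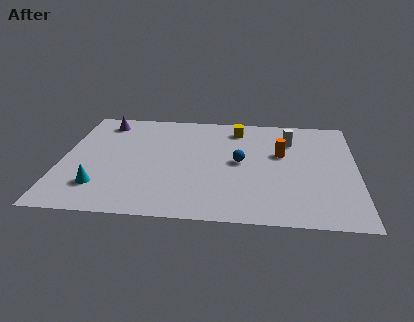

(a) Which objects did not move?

the blue sphere and the purple cone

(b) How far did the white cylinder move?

1.6

From (11.8, 6.2) to (10.6, 7.2), the white cylinder covered √(1.2² + 1.0²) ≈ 1.6 units.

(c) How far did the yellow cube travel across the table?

3.2

The yellow cube moved from about (5.4, 6.4) to (8.1, 8.1), a distance of √(2.7² + 1.7²) ≈ 3.2.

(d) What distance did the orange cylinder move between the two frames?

2.1

The orange cylinder moved from about (11.2, 4.1) to (10.2, 5.9), a distance of √(1.0² + 1.8²) ≈ 2.1.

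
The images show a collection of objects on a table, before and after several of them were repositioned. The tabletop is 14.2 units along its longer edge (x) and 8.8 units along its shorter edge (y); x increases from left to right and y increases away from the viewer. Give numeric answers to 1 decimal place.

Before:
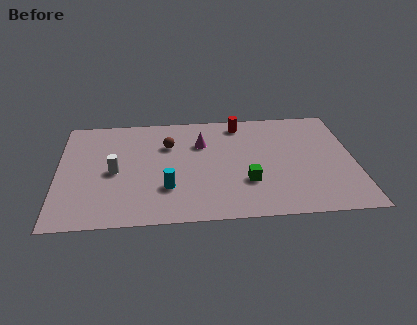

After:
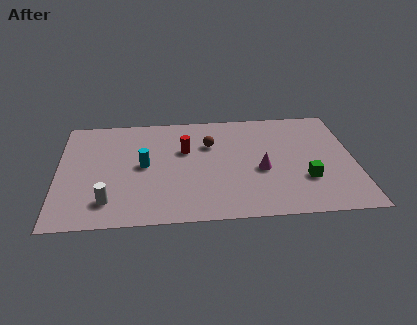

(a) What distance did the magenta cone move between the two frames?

3.7

The magenta cone moved from about (6.9, 6.1) to (9.7, 3.7), a distance of √(2.8² + 2.4²) ≈ 3.7.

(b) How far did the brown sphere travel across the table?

2.0

The brown sphere moved from about (5.3, 6.1) to (7.3, 6.0), a distance of √(2.0² + 0.1²) ≈ 2.0.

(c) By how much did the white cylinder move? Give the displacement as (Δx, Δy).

(-0.3, -2.3)

The white cylinder was at about (2.7, 4.1) and moved to about (2.4, 1.8).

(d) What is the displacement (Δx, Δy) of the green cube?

(2.8, 0.0)

From the two frames, the green cube sits at roughly (9.0, 2.8) before and (11.8, 2.8) after.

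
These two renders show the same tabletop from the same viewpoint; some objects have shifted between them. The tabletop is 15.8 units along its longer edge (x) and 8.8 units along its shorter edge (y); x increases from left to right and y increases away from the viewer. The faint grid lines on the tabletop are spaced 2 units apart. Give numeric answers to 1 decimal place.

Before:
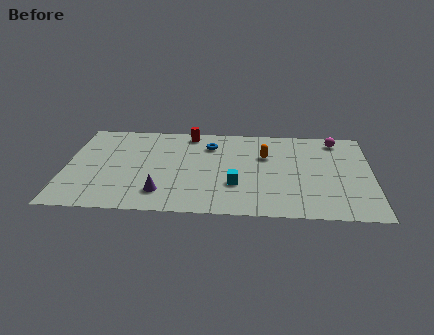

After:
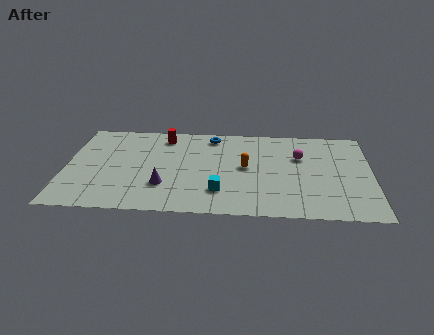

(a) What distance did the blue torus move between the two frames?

0.9

The blue torus was near (7.4, 6.7) before and (7.5, 7.6) after, so it travelled √(0.1² + 0.9²) ≈ 0.9 units.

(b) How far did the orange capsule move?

1.6

From (10.3, 5.8) to (9.3, 4.6), the orange capsule covered √(1.0² + 1.2²) ≈ 1.6 units.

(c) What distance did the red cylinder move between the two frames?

1.4

The red cylinder was near (6.3, 7.8) before and (5.0, 7.4) after, so it travelled √(1.3² + 0.4²) ≈ 1.4 units.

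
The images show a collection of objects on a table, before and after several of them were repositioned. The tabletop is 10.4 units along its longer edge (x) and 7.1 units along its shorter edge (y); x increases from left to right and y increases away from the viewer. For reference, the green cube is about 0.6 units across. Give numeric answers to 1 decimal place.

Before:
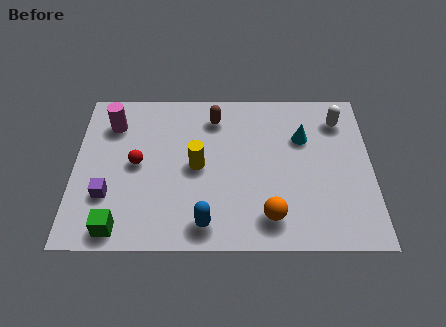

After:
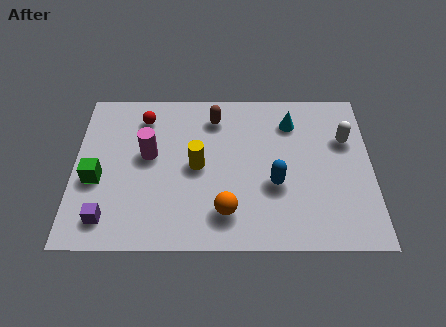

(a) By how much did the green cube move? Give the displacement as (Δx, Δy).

(-0.8, 2.1)

From the two frames, the green cube sits at roughly (1.6, 0.8) before and (0.8, 2.9) after.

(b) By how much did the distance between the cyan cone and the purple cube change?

+0.4

The distance was about 7.3 in the first image and 7.7 in the second, so they moved 0.4 units further apart.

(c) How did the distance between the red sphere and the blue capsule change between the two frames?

+2.0

They were about 3.5 units apart before and 5.5 after — 2.0 units further apart.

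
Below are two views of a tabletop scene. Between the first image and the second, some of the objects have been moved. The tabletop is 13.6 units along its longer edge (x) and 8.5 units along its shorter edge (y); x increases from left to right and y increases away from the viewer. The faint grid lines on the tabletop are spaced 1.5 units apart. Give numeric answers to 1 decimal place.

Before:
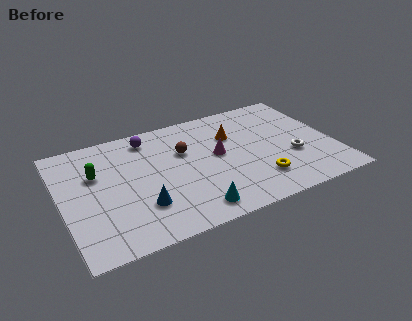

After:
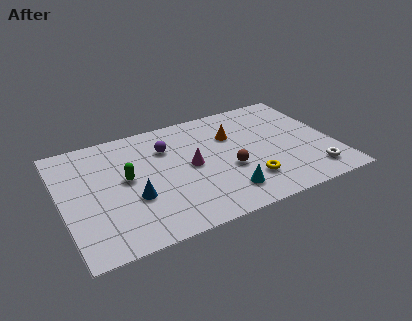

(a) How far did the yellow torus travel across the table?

0.5

The yellow torus was near (9.5, 2.0) before and (9.0, 2.1) after, so it travelled √(0.5² + 0.1²) ≈ 0.5 units.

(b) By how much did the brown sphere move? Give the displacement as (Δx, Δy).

(2.0, -2.2)

From the two frames, the brown sphere sits at roughly (6.2, 5.5) before and (8.2, 3.3) after.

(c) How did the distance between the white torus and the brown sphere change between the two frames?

-1.3

They were about 5.7 units apart before and 4.4 after — 1.3 units closer together.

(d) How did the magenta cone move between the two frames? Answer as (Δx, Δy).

(-1.4, -0.3)

The magenta cone started near (7.8, 4.6) and ended near (6.4, 4.3).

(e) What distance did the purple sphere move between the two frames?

1.4

The purple sphere was near (4.6, 7.2) before and (5.4, 6.1) after, so it travelled √(0.8² + 1.1²) ≈ 1.4 units.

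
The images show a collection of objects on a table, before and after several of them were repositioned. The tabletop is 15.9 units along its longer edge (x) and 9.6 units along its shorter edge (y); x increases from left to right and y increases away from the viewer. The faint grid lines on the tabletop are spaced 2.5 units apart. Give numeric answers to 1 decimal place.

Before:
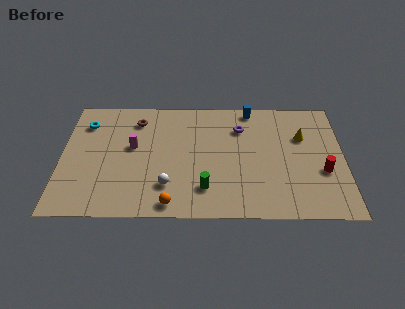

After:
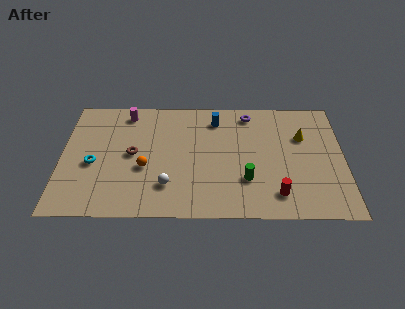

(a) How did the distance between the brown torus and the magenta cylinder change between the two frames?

+1.2

Before: roughly 2.2 units apart; after: 3.4. That's 1.2 units further apart.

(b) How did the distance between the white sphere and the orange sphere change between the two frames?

+0.5

Before: roughly 1.4 units apart; after: 1.9. That's 0.5 units further apart.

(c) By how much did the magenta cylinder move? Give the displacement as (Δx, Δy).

(-0.4, 2.8)

From the two frames, the magenta cylinder sits at roughly (4.0, 5.5) before and (3.6, 8.3) after.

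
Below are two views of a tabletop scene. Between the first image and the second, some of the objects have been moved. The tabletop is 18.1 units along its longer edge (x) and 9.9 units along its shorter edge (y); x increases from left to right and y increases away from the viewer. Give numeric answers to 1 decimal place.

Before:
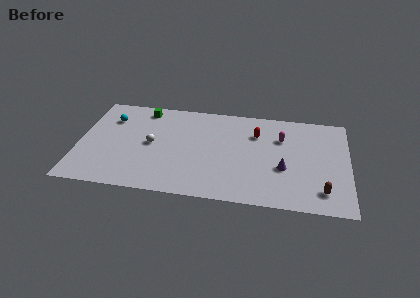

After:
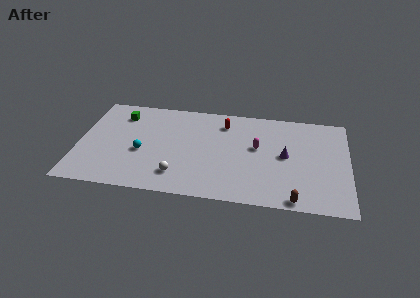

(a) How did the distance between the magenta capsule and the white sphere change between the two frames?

-2.6

The distance was about 8.9 in the first image and 6.3 in the second, so they moved 2.6 units closer together.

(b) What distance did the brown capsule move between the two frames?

2.1

The brown capsule was near (16.4, 1.9) before and (14.6, 0.8) after, so it travelled √(1.8² + 1.1²) ≈ 2.1 units.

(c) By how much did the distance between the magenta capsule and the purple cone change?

-1.1

Before: roughly 3.1 units apart; after: 2.0. That's 1.1 units closer together.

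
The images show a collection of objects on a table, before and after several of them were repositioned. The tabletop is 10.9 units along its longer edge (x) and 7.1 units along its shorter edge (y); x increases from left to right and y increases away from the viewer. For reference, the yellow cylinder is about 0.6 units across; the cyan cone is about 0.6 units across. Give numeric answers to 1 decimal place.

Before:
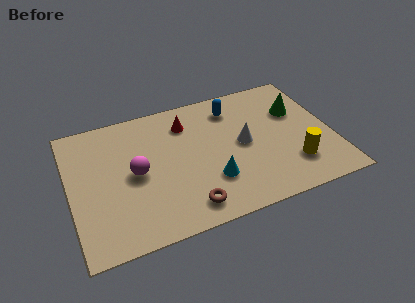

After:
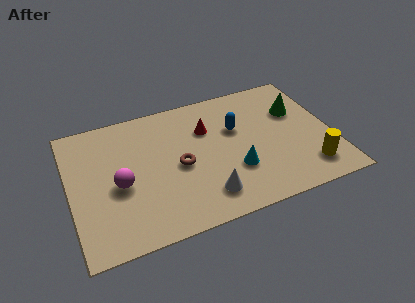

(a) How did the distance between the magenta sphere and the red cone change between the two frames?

+1.2

The distance was about 3.0 in the first image and 4.2 in the second, so they moved 1.2 units further apart.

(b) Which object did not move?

the green cone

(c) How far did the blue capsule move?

1.2

The blue capsule moved from about (7.0, 5.7) to (7.0, 4.5), a distance of √(0.0² + 1.2²) ≈ 1.2.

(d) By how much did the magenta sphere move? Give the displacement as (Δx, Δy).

(-0.7, -0.4)

The magenta sphere started near (2.7, 3.5) and ended near (2.0, 3.1).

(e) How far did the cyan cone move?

1.0

The cyan cone was near (5.7, 2.1) before and (6.7, 2.3) after, so it travelled √(1.0² + 0.2²) ≈ 1.0 units.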